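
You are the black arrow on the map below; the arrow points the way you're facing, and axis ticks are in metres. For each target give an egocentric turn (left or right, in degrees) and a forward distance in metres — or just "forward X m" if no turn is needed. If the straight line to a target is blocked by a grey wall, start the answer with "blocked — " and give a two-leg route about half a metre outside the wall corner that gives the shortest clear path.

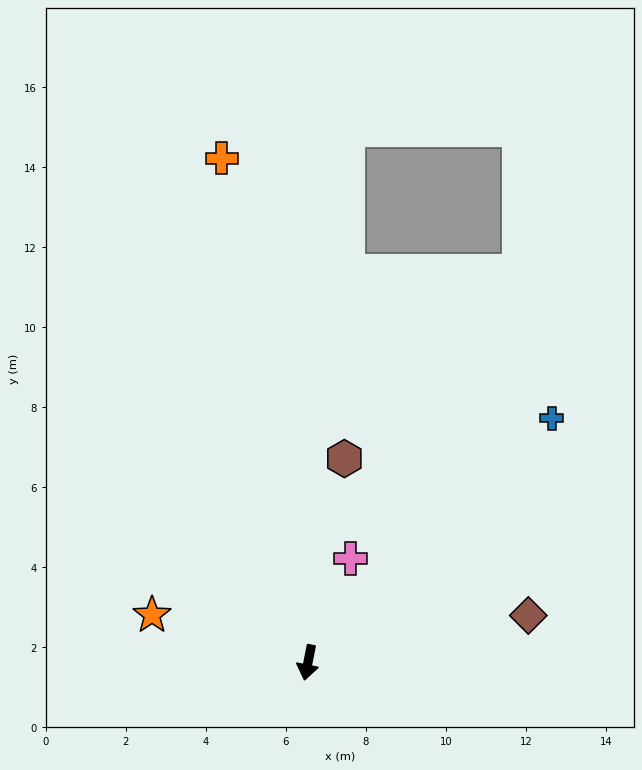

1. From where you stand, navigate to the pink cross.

turn left 169°, forward 2.8 m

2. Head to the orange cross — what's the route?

turn right 159°, forward 12.8 m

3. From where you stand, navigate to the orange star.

turn right 96°, forward 4.1 m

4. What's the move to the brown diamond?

turn left 113°, forward 5.6 m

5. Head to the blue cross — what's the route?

turn left 146°, forward 8.6 m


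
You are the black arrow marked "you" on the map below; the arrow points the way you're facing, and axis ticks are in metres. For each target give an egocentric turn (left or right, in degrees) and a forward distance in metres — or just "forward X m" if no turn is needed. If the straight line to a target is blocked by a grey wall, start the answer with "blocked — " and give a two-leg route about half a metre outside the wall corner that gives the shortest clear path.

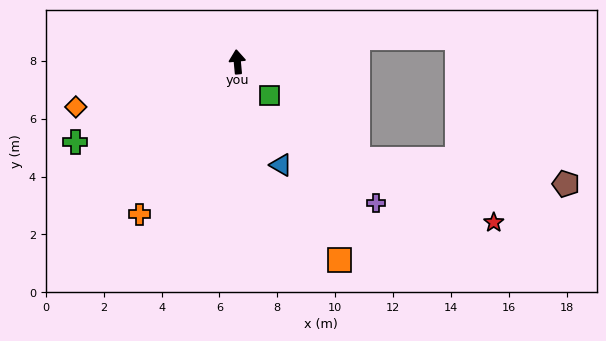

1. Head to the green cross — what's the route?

turn left 111°, forward 6.2 m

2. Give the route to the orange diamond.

turn left 100°, forward 5.8 m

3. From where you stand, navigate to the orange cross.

turn left 142°, forward 6.3 m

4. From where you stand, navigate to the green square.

turn right 141°, forward 1.6 m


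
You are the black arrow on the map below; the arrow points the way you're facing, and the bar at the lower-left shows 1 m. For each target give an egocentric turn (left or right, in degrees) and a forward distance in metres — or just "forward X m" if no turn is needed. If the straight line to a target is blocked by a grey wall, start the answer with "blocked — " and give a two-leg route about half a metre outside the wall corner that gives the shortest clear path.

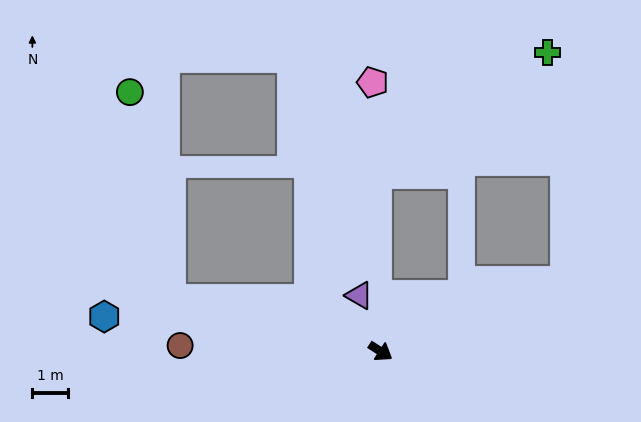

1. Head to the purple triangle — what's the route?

turn left 144°, forward 1.7 m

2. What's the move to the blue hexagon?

turn right 154°, forward 7.9 m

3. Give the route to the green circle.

blocked — turn right 161°, forward 6.1 m, then turn right 65°, forward 5.9 m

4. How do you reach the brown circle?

turn right 149°, forward 5.7 m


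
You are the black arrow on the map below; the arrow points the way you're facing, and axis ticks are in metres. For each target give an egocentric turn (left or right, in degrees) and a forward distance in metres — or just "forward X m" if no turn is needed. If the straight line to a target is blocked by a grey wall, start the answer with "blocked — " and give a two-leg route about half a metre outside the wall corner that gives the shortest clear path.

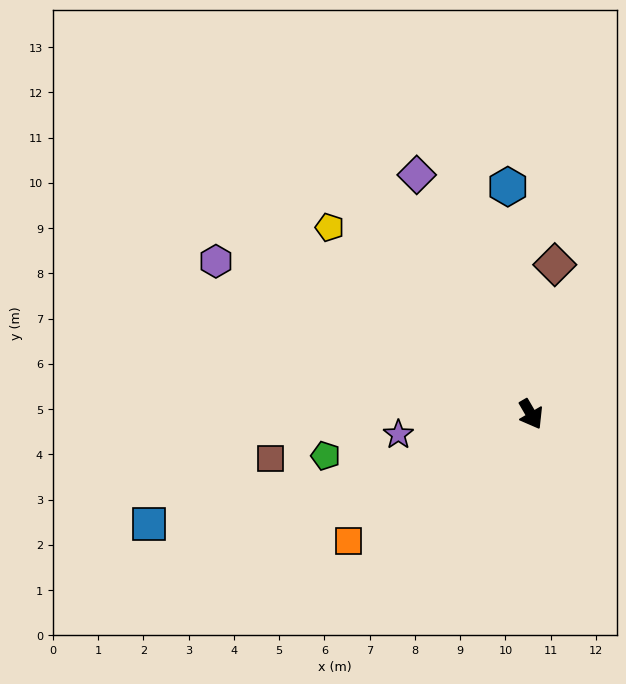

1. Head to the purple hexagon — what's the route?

turn right 146°, forward 7.7 m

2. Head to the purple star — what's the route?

turn right 112°, forward 3.0 m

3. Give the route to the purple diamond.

turn left 175°, forward 5.9 m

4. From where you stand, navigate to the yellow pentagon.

turn right 163°, forward 6.1 m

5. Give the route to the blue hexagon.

turn left 156°, forward 5.1 m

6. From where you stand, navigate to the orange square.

turn right 85°, forward 4.9 m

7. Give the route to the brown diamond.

turn left 141°, forward 3.3 m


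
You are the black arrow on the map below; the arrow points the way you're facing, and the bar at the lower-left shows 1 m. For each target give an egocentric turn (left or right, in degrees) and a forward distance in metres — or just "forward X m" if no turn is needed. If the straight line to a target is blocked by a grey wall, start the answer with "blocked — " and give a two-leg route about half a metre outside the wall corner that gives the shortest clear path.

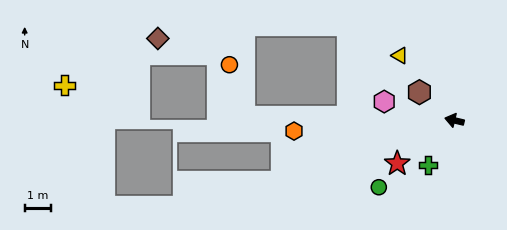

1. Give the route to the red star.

turn left 50°, forward 2.7 m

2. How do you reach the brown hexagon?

turn right 26°, forward 1.7 m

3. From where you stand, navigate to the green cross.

turn left 73°, forward 2.0 m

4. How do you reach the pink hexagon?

forward 2.8 m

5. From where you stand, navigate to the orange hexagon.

turn left 17°, forward 6.1 m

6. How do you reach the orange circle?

blocked — turn left 12°, forward 8.0 m, then turn right 73°, forward 2.1 m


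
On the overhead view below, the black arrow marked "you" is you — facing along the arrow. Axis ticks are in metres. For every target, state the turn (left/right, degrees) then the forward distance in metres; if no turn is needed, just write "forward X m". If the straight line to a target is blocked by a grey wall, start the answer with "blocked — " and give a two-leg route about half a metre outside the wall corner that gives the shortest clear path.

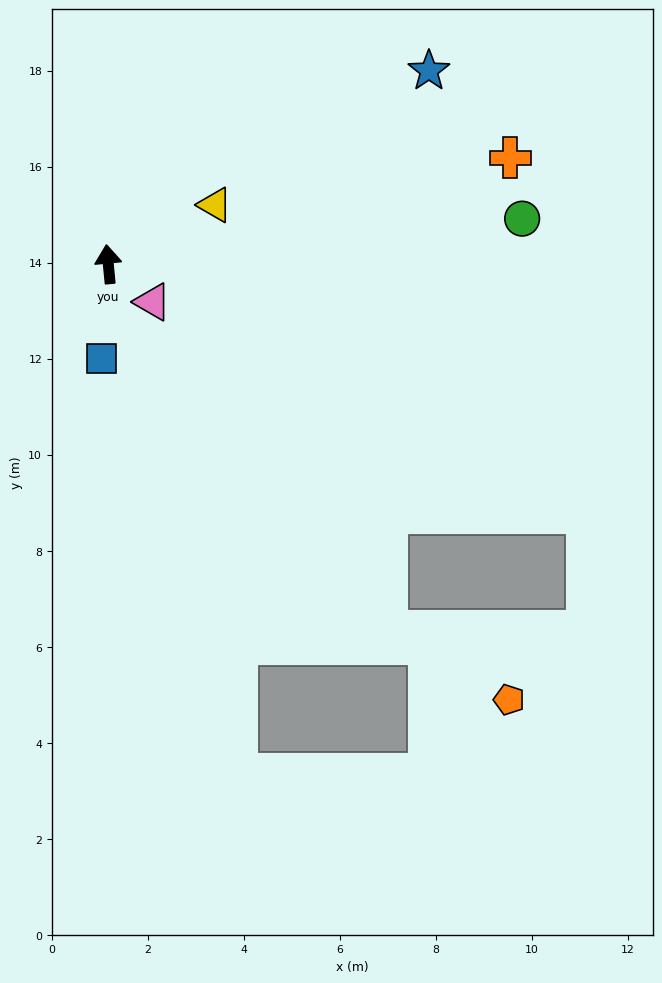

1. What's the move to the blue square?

turn left 170°, forward 2.0 m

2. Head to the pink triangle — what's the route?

turn right 136°, forward 1.2 m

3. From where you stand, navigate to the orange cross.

turn right 81°, forward 8.7 m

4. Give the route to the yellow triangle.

turn right 66°, forward 2.5 m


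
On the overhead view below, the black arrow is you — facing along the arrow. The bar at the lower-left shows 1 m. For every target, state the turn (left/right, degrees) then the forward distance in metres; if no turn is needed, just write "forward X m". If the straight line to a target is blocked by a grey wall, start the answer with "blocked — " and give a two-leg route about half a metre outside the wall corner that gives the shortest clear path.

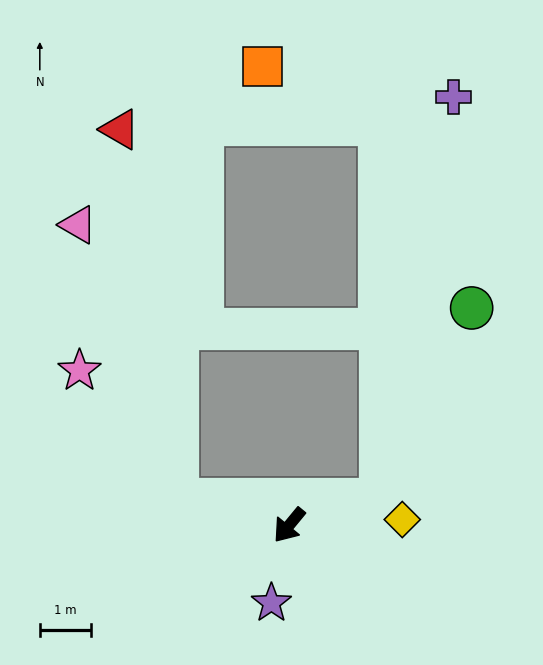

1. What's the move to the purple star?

turn left 27°, forward 1.6 m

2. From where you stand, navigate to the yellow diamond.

turn left 132°, forward 2.2 m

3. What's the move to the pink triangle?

blocked — turn right 64°, forward 2.3 m, then turn right 57°, forward 5.7 m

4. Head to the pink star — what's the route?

blocked — turn right 64°, forward 2.3 m, then turn right 39°, forward 3.2 m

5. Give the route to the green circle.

blocked — turn left 145°, forward 1.9 m, then turn left 49°, forward 4.2 m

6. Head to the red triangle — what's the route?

blocked — turn right 64°, forward 2.3 m, then turn right 68°, forward 7.4 m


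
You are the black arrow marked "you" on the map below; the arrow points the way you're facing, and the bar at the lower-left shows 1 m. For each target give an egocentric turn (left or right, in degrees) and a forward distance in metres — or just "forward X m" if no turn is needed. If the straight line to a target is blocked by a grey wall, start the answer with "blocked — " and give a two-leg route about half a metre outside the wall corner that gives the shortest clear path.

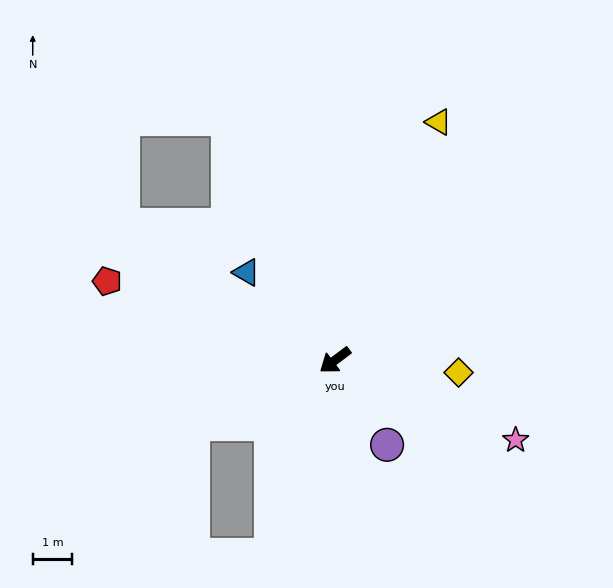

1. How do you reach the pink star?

turn left 119°, forward 5.0 m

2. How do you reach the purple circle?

turn left 85°, forward 2.5 m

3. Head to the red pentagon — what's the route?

turn right 56°, forward 6.1 m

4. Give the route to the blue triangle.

turn right 82°, forward 3.1 m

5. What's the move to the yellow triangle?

turn right 150°, forward 6.6 m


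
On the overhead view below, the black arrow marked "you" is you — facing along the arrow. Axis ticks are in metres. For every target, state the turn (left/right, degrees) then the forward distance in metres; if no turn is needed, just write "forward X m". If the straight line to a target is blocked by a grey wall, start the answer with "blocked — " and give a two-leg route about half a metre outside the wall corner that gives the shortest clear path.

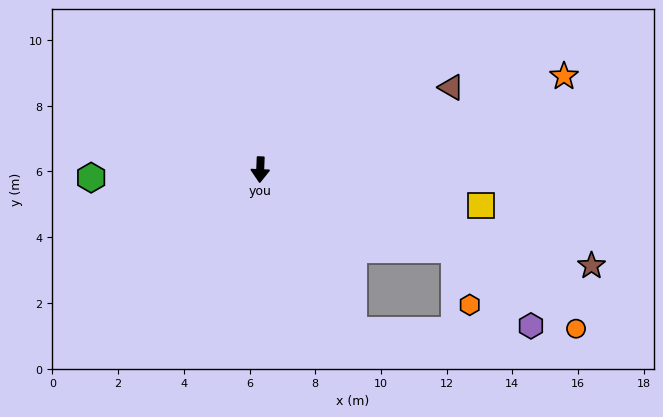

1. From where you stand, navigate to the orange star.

turn left 109°, forward 9.7 m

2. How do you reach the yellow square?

turn left 83°, forward 6.8 m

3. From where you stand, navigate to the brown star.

turn left 76°, forward 10.5 m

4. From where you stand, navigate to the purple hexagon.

blocked — turn left 70°, forward 6.4 m, then turn right 23°, forward 3.3 m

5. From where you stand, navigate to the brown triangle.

turn left 116°, forward 6.3 m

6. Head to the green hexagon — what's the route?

turn right 85°, forward 5.2 m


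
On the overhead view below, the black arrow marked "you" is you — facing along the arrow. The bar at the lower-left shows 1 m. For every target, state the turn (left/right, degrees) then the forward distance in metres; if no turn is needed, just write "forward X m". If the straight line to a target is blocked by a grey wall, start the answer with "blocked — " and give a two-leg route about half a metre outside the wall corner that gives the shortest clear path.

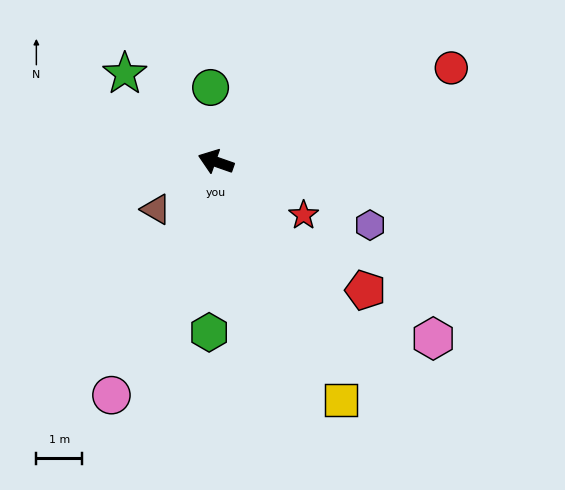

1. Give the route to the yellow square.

turn left 137°, forward 5.9 m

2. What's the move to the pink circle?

turn left 85°, forward 5.6 m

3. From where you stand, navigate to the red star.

turn left 168°, forward 2.2 m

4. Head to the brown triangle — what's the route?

turn left 58°, forward 1.7 m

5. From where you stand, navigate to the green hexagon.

turn left 107°, forward 3.7 m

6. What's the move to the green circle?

turn right 67°, forward 1.6 m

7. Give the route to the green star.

turn right 25°, forward 2.8 m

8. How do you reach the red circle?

turn right 139°, forward 5.5 m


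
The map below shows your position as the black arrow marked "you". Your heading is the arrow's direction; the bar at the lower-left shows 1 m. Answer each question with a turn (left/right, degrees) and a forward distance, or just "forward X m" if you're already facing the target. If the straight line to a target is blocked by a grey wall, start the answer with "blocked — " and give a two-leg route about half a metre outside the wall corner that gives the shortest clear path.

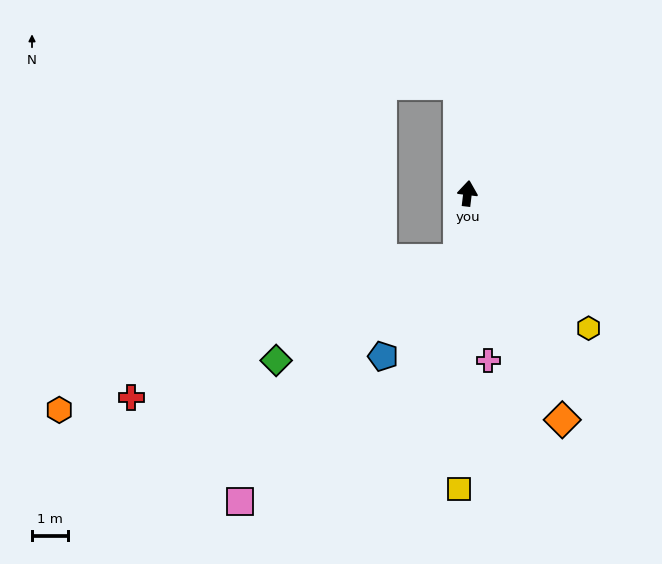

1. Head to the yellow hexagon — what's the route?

turn right 131°, forward 5.1 m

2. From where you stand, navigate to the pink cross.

turn right 166°, forward 4.7 m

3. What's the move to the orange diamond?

turn right 150°, forward 6.9 m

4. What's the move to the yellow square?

turn right 175°, forward 8.3 m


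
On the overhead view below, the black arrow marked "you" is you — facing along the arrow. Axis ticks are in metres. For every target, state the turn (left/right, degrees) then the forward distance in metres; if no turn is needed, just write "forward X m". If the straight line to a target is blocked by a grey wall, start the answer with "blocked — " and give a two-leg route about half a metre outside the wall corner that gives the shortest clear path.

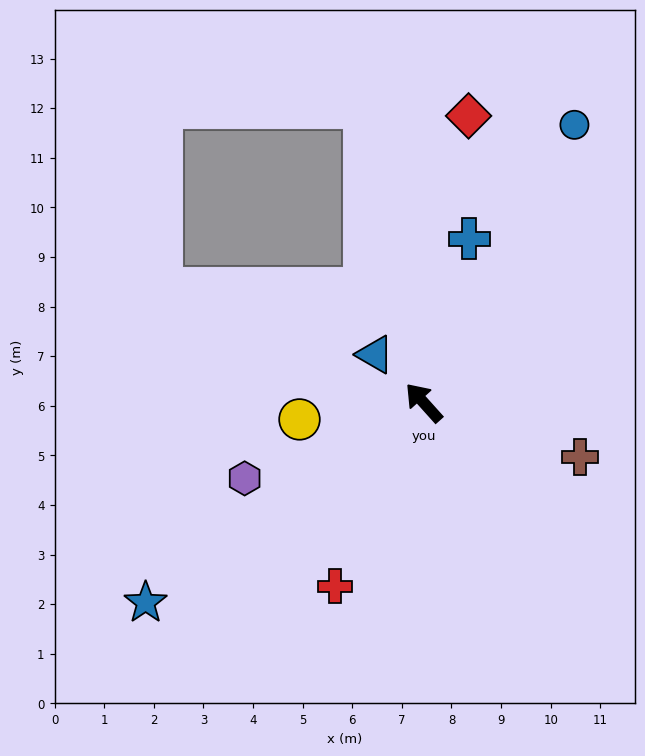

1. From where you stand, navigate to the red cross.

turn left 112°, forward 4.1 m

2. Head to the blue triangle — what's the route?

turn left 3°, forward 1.4 m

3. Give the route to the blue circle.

turn right 70°, forward 6.4 m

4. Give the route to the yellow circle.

turn left 56°, forward 2.5 m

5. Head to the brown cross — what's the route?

turn right 151°, forward 3.3 m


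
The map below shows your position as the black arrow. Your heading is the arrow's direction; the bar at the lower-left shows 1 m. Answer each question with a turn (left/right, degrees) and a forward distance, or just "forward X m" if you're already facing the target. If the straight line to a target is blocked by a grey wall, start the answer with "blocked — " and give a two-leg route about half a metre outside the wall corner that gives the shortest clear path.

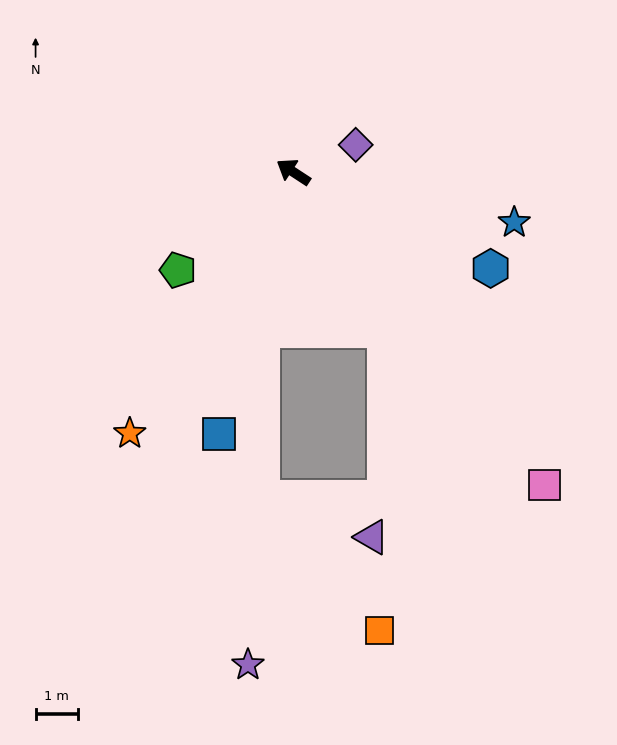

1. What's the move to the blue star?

turn right 160°, forward 5.4 m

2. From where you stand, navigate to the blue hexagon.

turn right 173°, forward 5.2 m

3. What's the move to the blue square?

turn left 107°, forward 6.5 m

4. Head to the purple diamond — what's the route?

turn right 123°, forward 1.6 m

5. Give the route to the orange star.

turn left 91°, forward 7.3 m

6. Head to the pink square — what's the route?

turn left 162°, forward 9.5 m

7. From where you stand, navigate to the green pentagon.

turn left 74°, forward 3.6 m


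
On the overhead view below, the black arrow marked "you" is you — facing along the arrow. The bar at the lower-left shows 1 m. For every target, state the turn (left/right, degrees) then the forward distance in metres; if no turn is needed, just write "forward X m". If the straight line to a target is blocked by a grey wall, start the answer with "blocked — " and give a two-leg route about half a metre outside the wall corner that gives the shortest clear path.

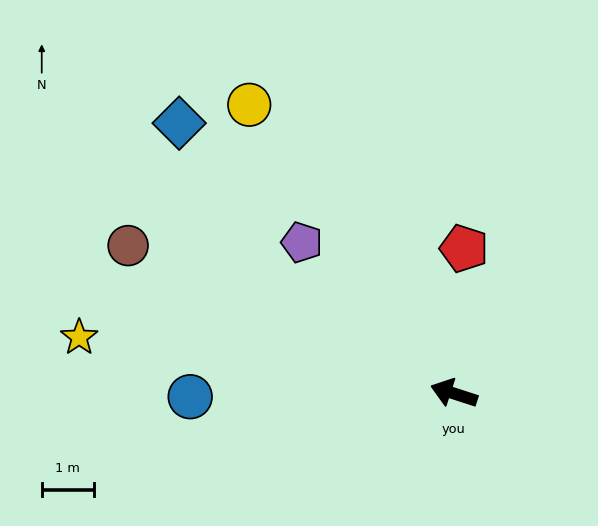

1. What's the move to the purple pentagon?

turn right 27°, forward 4.1 m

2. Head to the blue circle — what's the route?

turn left 19°, forward 5.0 m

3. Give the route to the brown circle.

turn right 6°, forward 6.8 m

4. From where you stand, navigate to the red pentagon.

turn right 76°, forward 2.8 m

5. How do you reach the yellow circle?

turn right 37°, forward 6.8 m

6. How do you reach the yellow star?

turn left 9°, forward 7.2 m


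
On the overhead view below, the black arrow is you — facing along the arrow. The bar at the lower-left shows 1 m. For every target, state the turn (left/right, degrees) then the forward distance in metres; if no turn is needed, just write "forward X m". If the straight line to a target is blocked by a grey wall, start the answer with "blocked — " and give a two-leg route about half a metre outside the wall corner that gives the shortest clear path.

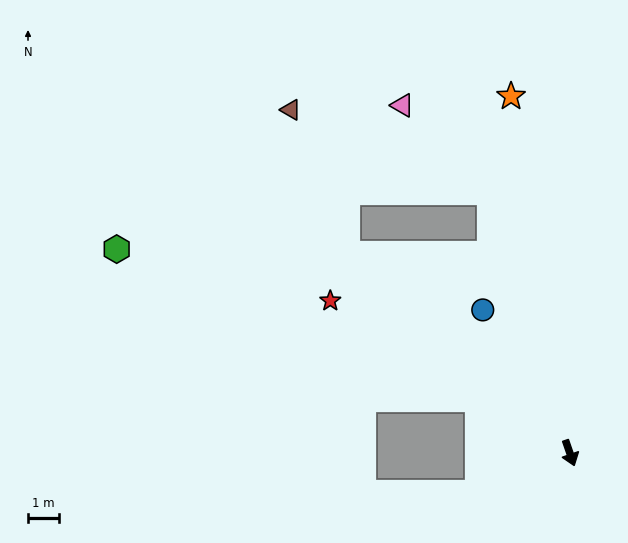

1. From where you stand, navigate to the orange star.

turn left 170°, forward 11.6 m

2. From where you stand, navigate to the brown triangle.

blocked — turn right 151°, forward 9.6 m, then turn right 27°, forward 5.0 m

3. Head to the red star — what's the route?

turn right 142°, forward 9.1 m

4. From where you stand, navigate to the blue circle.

turn right 168°, forward 5.4 m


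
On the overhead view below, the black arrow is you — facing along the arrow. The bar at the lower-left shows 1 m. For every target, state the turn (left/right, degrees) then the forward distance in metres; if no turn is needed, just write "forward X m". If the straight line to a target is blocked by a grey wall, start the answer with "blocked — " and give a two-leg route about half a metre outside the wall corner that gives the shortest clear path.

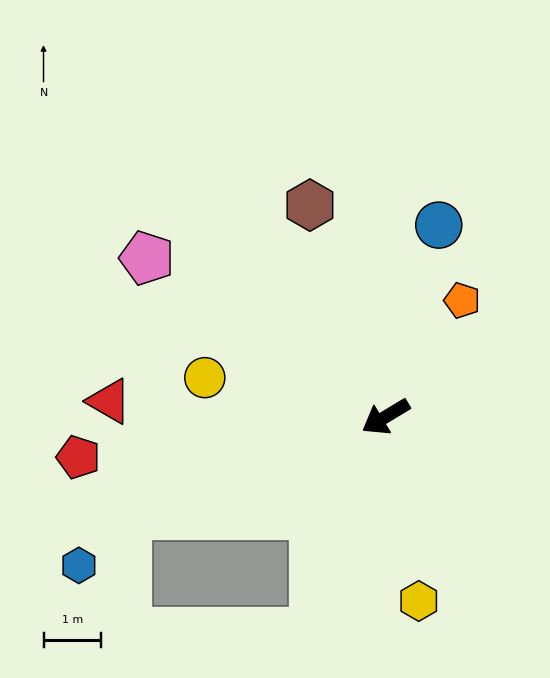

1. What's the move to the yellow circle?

turn right 43°, forward 3.2 m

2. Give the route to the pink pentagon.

turn right 65°, forward 5.0 m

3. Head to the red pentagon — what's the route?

turn right 24°, forward 5.4 m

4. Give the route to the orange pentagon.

turn right 154°, forward 2.4 m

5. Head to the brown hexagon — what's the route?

turn right 101°, forward 3.9 m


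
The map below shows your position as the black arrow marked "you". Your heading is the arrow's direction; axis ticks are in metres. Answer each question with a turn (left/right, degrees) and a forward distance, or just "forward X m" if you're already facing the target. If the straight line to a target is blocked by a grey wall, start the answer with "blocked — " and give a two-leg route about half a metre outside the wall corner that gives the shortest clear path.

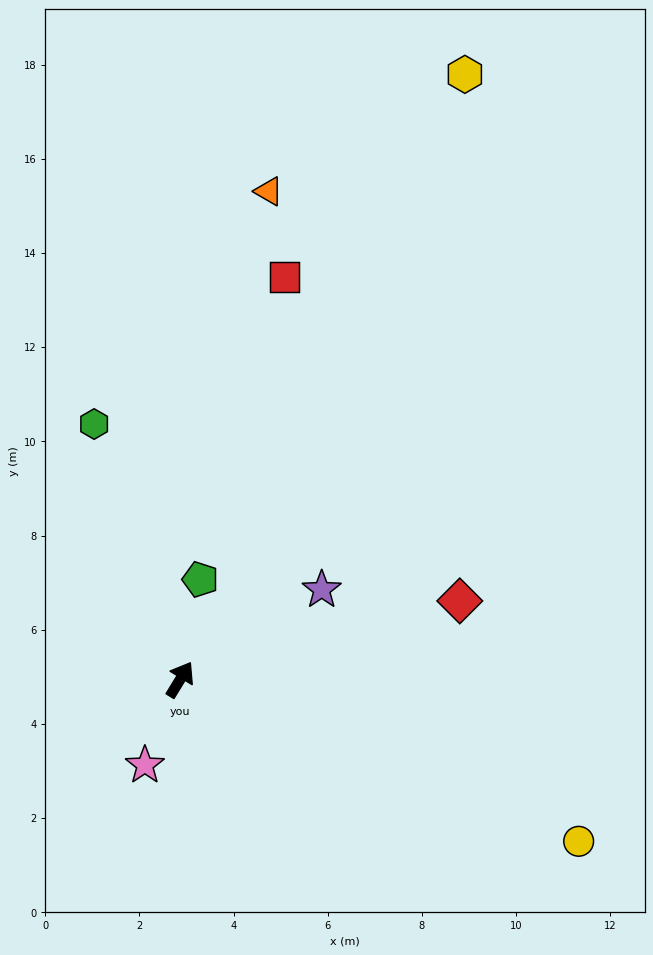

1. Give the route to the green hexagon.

turn left 50°, forward 5.7 m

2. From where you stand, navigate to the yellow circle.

turn right 81°, forward 9.1 m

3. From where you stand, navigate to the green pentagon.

turn left 20°, forward 2.2 m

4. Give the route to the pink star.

turn right 171°, forward 2.0 m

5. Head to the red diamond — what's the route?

turn right 43°, forward 6.2 m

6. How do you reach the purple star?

turn right 26°, forward 3.6 m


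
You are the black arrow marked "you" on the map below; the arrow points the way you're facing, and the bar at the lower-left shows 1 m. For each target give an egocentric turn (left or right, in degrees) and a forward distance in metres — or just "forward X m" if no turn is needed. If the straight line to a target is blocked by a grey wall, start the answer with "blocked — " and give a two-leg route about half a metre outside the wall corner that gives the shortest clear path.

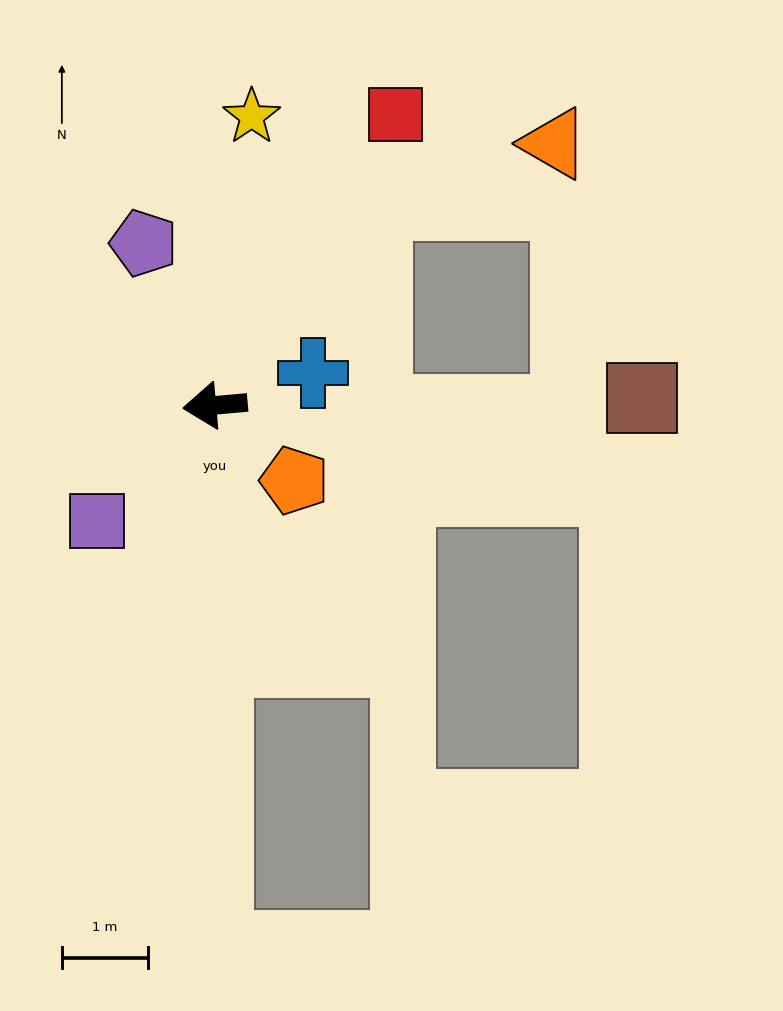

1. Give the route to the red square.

turn right 127°, forward 4.0 m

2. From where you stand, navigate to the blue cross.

turn right 167°, forward 1.2 m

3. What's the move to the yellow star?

turn right 102°, forward 3.4 m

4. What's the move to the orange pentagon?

turn left 131°, forward 1.3 m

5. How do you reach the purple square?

turn left 39°, forward 1.9 m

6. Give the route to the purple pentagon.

turn right 71°, forward 2.1 m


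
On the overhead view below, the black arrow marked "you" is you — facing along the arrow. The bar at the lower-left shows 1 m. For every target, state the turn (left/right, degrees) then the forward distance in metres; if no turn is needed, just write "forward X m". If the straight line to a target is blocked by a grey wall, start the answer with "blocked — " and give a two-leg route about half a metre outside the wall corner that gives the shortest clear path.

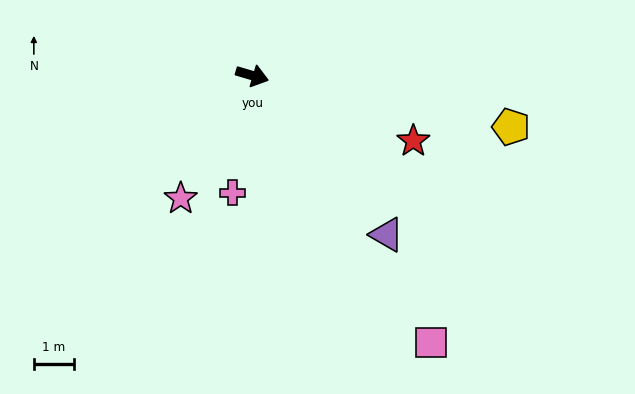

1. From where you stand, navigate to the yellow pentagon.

turn left 5°, forward 6.5 m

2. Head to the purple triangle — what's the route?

turn right 33°, forward 5.2 m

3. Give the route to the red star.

turn right 6°, forward 4.3 m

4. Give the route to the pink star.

turn right 104°, forward 3.5 m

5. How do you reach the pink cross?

turn right 83°, forward 2.9 m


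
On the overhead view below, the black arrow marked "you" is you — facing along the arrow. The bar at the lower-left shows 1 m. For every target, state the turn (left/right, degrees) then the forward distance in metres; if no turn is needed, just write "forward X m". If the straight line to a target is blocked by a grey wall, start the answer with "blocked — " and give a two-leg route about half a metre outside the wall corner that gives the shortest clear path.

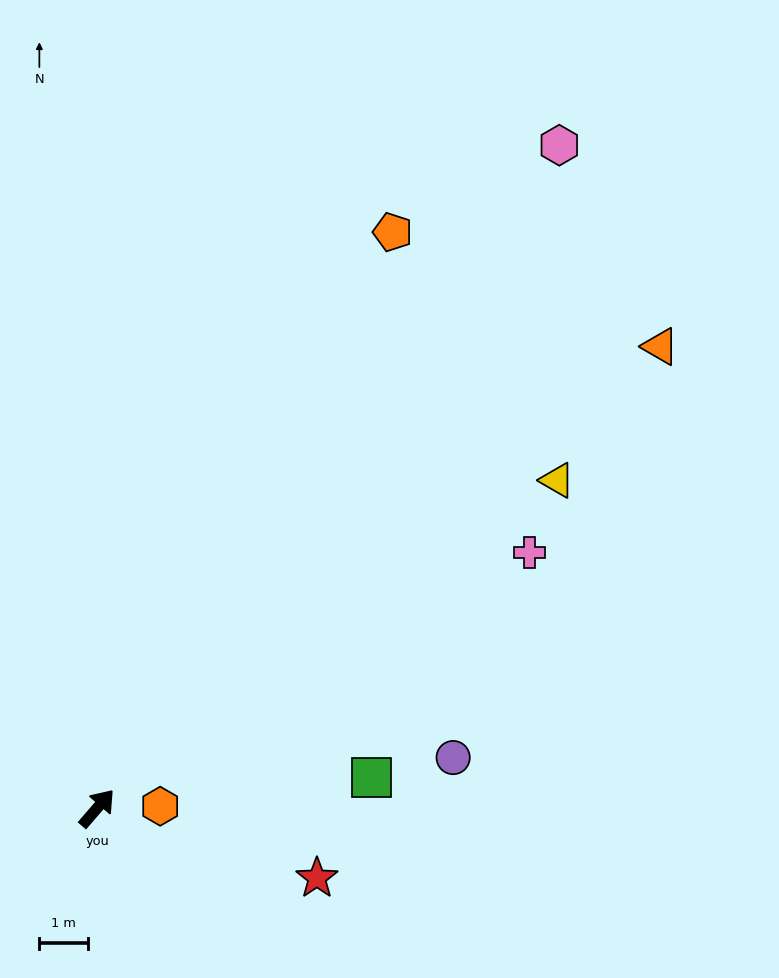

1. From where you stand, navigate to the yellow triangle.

turn right 14°, forward 11.7 m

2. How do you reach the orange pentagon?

turn left 14°, forward 13.4 m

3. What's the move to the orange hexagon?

turn right 47°, forward 1.3 m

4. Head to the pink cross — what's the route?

turn right 19°, forward 10.4 m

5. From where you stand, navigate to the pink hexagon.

turn left 6°, forward 16.7 m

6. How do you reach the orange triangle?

turn right 10°, forward 15.0 m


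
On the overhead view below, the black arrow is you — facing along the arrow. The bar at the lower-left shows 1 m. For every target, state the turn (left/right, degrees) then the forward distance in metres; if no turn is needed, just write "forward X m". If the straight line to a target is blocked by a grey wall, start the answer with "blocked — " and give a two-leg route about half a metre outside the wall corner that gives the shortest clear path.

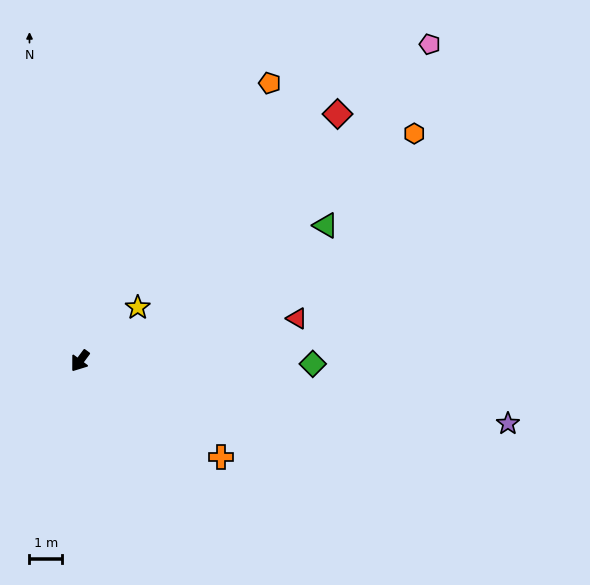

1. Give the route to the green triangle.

turn left 155°, forward 8.7 m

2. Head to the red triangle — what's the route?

turn left 138°, forward 6.8 m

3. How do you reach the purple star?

turn left 118°, forward 13.4 m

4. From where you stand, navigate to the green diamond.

turn left 126°, forward 7.2 m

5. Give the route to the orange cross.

turn left 92°, forward 5.3 m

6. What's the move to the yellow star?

turn left 169°, forward 2.4 m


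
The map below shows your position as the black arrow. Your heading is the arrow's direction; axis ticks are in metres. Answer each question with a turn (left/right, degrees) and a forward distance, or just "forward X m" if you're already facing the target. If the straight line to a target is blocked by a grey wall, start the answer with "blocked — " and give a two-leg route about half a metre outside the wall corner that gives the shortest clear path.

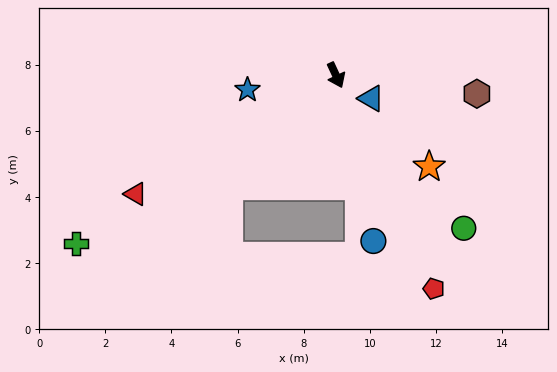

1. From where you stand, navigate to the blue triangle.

turn left 32°, forward 1.3 m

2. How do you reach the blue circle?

turn right 12°, forward 5.1 m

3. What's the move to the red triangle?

turn right 84°, forward 7.0 m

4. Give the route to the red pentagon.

forward 7.1 m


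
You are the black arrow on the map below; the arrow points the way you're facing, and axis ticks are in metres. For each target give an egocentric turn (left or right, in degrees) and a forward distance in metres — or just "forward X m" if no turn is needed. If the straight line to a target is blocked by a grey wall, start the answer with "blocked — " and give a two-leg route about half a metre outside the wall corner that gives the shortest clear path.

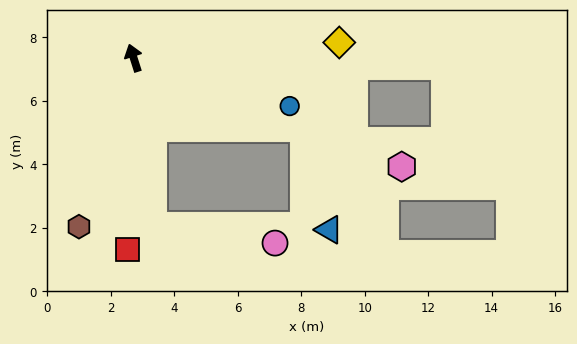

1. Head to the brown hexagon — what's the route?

turn left 144°, forward 5.6 m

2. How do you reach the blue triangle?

blocked — turn right 130°, forward 5.8 m, then turn right 54°, forward 3.3 m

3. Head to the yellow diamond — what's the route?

turn right 103°, forward 6.5 m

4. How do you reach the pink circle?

blocked — turn left 169°, forward 5.3 m, then turn left 75°, forward 3.8 m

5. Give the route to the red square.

turn left 161°, forward 6.0 m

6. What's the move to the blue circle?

turn right 125°, forward 5.1 m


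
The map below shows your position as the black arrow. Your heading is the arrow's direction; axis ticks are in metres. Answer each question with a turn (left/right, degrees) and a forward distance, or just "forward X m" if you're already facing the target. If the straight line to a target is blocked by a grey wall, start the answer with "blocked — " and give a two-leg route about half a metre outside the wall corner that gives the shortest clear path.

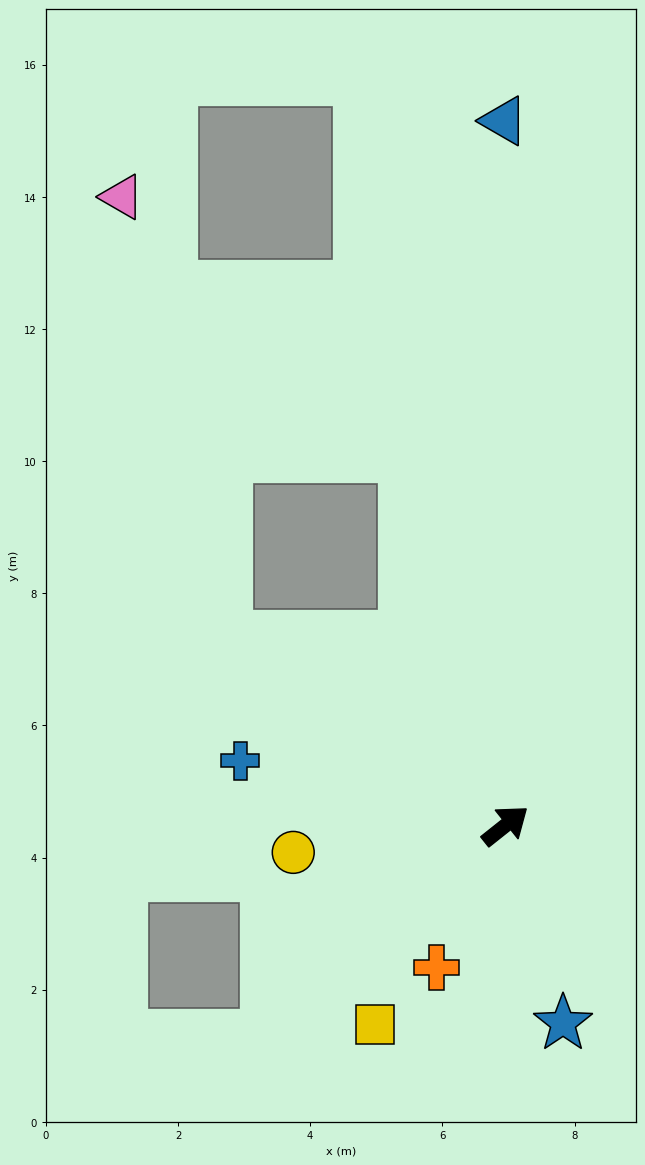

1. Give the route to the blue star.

turn right 112°, forward 3.1 m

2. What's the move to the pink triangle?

blocked — turn left 108°, forward 5.1 m, then turn right 44°, forward 6.9 m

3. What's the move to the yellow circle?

turn left 149°, forward 3.2 m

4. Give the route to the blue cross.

turn left 128°, forward 4.1 m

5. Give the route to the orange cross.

turn right 154°, forward 2.4 m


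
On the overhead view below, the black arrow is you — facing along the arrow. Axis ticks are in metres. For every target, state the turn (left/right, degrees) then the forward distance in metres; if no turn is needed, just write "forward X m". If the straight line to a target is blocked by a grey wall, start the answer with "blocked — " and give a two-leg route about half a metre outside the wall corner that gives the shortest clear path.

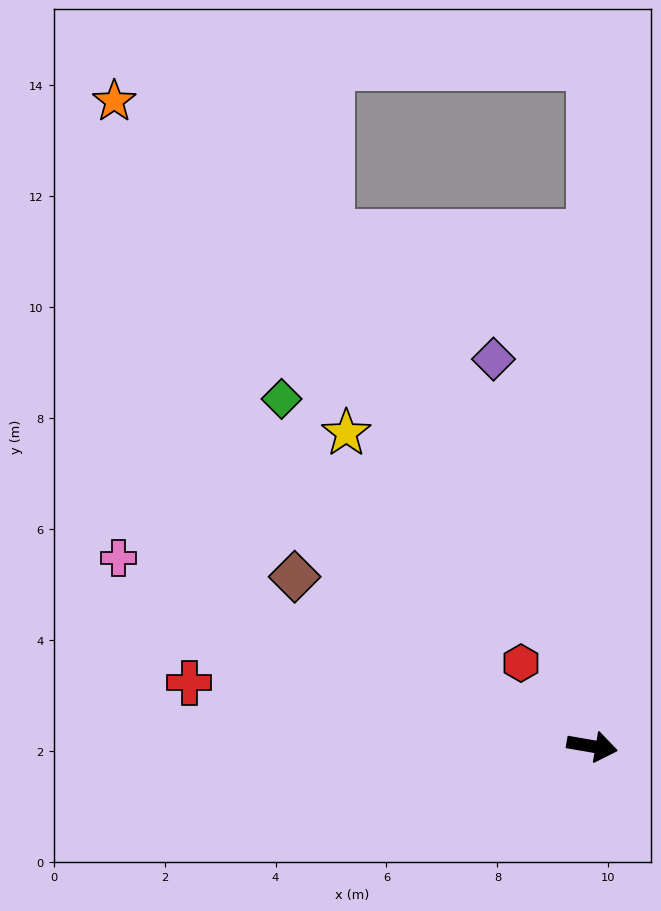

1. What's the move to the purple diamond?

turn left 114°, forward 7.2 m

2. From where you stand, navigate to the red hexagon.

turn left 140°, forward 2.0 m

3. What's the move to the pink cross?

turn left 168°, forward 9.2 m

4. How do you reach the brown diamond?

turn left 160°, forward 6.2 m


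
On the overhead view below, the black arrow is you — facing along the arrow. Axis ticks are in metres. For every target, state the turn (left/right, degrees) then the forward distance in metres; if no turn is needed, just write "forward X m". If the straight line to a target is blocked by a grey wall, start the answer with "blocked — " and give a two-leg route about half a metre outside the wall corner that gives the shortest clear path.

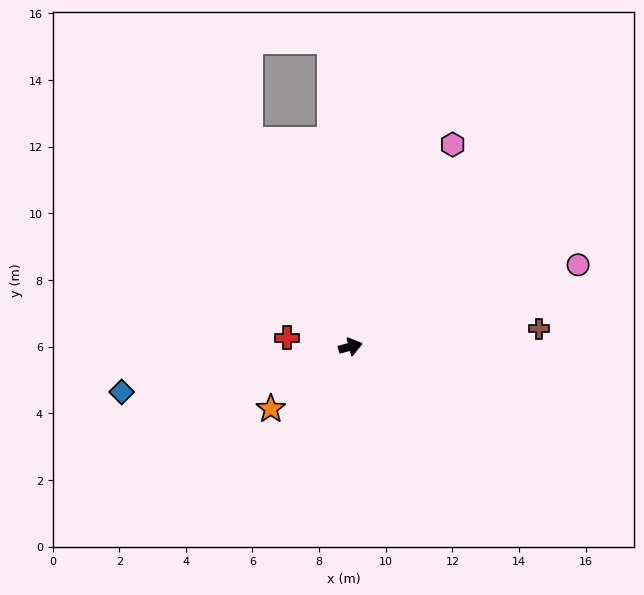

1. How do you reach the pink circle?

turn left 5°, forward 7.3 m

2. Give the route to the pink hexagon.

turn left 48°, forward 6.8 m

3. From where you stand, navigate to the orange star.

turn right 157°, forward 3.0 m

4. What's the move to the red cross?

turn left 157°, forward 1.9 m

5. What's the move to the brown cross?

turn right 10°, forward 5.7 m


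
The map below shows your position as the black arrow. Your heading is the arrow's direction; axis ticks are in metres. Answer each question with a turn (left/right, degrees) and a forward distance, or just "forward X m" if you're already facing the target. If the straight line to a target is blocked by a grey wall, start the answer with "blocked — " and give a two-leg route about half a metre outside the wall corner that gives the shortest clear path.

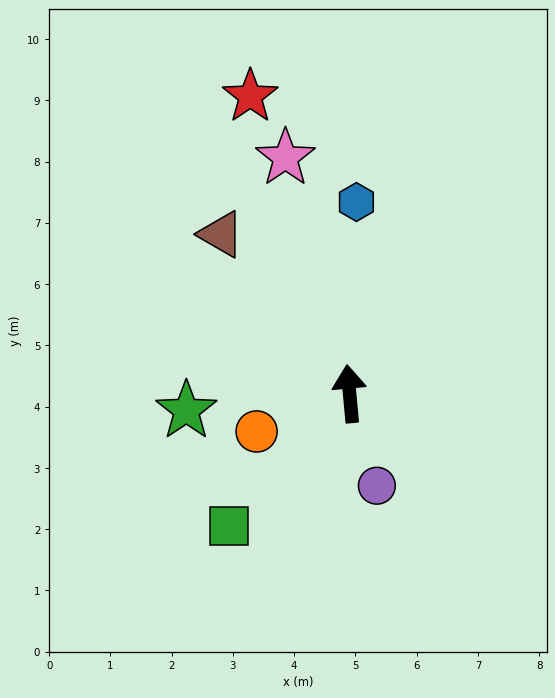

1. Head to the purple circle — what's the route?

turn right 169°, forward 1.6 m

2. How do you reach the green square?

turn left 132°, forward 2.9 m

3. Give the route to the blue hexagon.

turn right 7°, forward 3.1 m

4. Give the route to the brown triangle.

turn left 34°, forward 3.3 m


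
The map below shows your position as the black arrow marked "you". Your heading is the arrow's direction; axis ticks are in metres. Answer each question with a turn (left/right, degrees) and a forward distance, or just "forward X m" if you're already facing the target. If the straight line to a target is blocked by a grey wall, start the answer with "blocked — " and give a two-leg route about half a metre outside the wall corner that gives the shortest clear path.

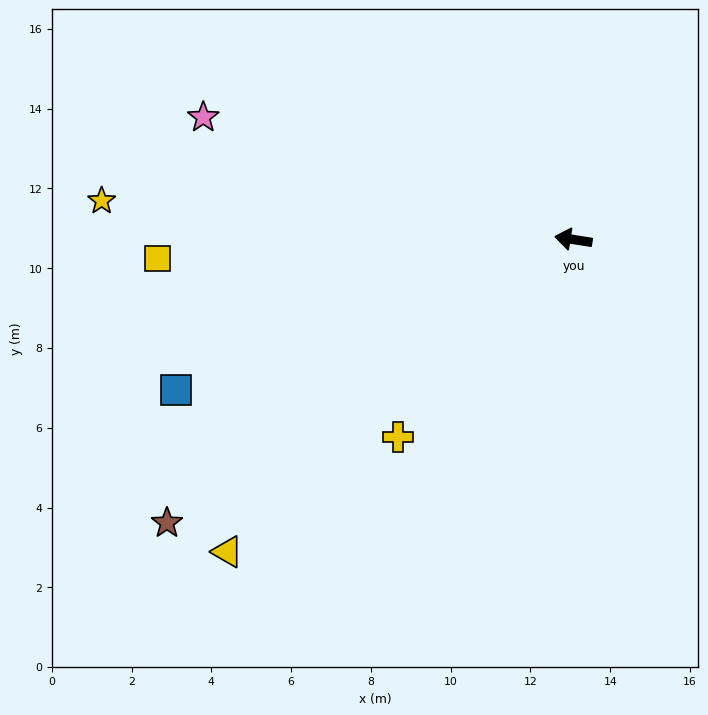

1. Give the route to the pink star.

turn right 9°, forward 9.8 m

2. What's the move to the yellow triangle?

turn left 51°, forward 11.7 m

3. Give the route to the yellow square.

turn left 12°, forward 10.4 m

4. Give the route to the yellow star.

turn left 4°, forward 11.9 m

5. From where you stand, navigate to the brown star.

turn left 44°, forward 12.4 m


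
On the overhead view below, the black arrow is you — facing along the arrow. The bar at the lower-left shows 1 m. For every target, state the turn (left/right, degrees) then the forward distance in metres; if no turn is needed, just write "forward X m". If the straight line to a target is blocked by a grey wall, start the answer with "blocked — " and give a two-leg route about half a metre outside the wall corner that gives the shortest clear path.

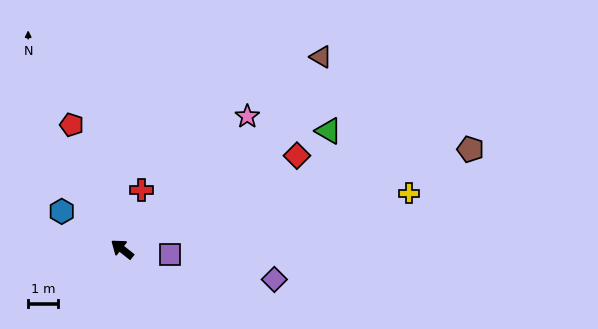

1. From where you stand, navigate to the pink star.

turn right 95°, forward 6.1 m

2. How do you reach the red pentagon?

turn right 30°, forward 4.5 m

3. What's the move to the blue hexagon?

turn left 6°, forward 2.4 m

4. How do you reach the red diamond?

turn right 114°, forward 6.6 m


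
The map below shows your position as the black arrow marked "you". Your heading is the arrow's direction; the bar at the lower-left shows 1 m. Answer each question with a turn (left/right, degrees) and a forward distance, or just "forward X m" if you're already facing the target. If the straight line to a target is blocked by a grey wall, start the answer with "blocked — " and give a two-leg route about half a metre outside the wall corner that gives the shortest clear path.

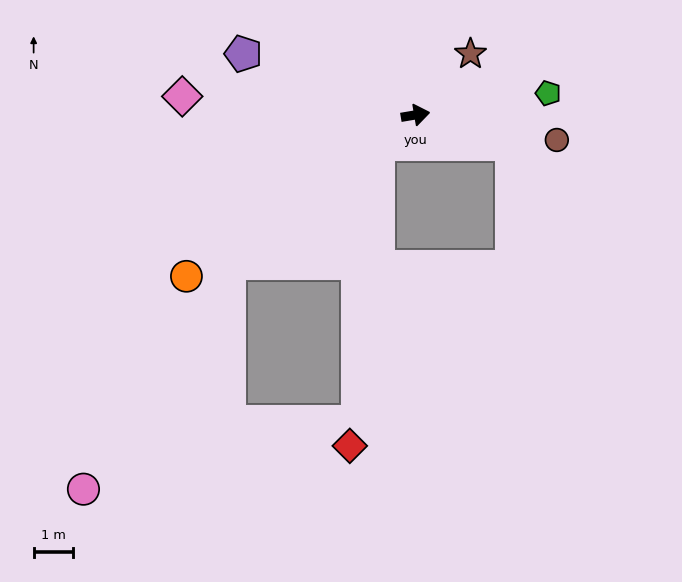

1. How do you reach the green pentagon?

forward 3.5 m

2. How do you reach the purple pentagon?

turn left 151°, forward 4.7 m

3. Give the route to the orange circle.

turn right 154°, forward 7.2 m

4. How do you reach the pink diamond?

turn left 166°, forward 6.0 m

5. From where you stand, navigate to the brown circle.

turn right 20°, forward 3.7 m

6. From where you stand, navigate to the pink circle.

blocked — turn right 151°, forward 6.1 m, then turn left 18°, forward 6.9 m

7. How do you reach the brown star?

turn left 38°, forward 2.1 m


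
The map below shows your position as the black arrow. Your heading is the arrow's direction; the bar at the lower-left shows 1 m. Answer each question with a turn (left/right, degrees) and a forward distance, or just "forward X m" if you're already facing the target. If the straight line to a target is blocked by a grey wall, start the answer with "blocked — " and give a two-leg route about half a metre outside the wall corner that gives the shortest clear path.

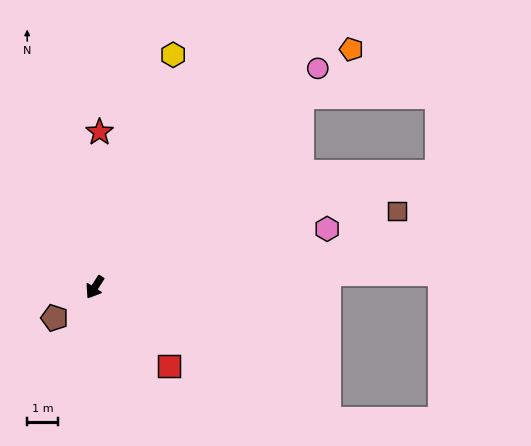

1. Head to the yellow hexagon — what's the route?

turn right 166°, forward 8.1 m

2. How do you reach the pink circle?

turn left 167°, forward 10.3 m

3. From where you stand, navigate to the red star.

turn right 149°, forward 5.1 m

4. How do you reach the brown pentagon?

turn right 20°, forward 1.7 m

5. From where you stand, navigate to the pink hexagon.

turn left 137°, forward 7.9 m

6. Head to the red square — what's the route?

turn left 76°, forward 3.6 m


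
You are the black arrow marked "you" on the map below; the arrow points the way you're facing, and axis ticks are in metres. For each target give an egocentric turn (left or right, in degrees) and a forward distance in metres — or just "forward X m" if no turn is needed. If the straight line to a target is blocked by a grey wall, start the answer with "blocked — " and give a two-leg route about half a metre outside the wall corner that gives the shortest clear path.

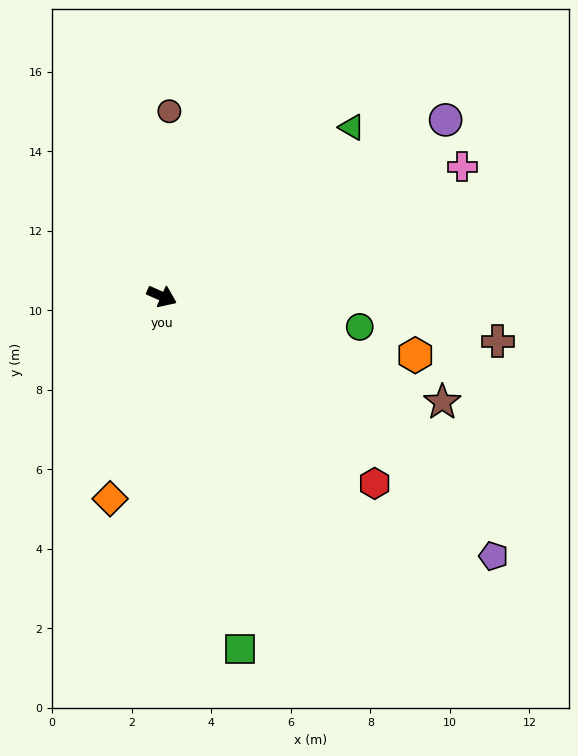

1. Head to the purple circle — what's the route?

turn left 56°, forward 8.4 m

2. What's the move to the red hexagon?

turn right 17°, forward 7.1 m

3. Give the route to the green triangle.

turn left 66°, forward 6.4 m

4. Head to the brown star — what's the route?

turn left 3°, forward 7.5 m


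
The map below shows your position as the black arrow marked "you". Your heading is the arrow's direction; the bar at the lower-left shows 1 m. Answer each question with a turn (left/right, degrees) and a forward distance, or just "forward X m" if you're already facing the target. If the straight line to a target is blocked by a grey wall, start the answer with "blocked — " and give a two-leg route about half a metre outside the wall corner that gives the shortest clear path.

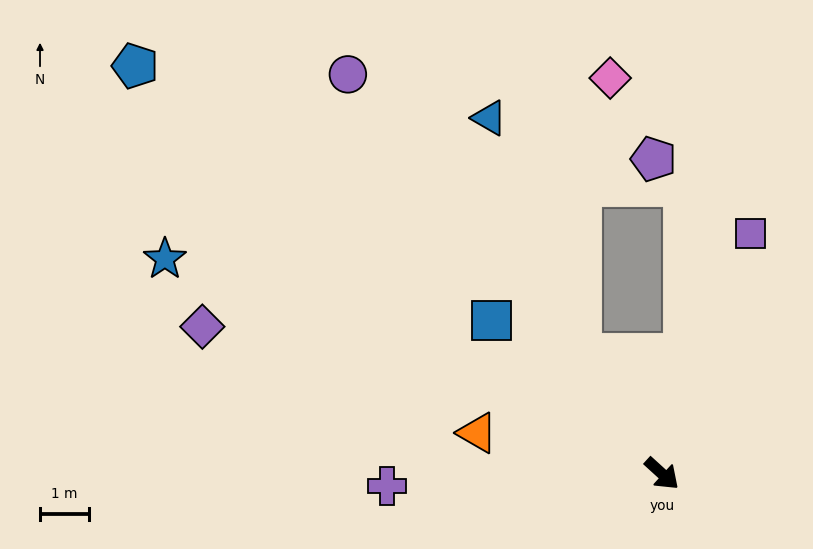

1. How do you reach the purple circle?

turn left 170°, forward 10.5 m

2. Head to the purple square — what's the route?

turn left 112°, forward 5.3 m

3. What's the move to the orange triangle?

turn right 150°, forward 3.9 m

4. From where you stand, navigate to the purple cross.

turn right 135°, forward 5.7 m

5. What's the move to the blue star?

turn right 161°, forward 11.2 m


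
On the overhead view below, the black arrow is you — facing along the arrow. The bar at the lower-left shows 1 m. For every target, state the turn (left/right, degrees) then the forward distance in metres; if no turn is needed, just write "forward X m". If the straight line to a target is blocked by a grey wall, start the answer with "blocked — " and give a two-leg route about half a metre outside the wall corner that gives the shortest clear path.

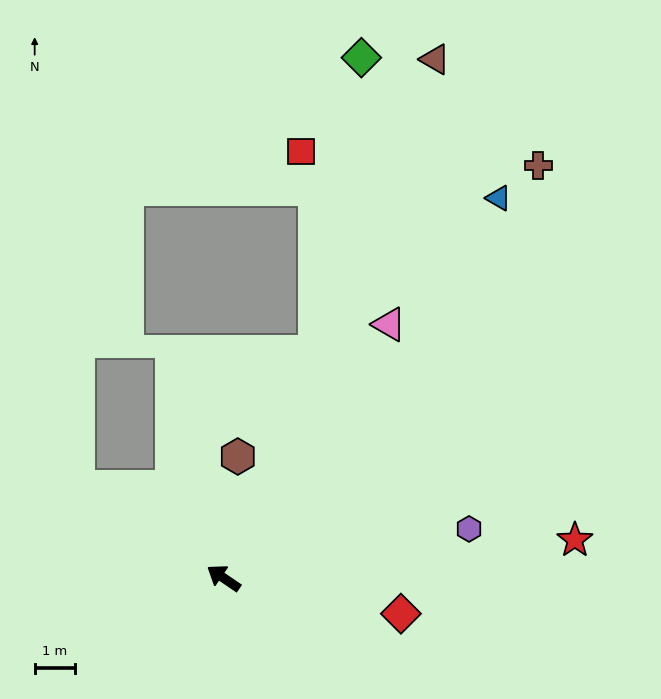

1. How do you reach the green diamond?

blocked — turn right 78°, forward 6.0 m, then turn left 13°, forward 7.4 m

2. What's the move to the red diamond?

turn right 157°, forward 4.5 m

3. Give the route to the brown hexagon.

turn right 62°, forward 3.0 m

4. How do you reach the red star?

turn right 140°, forward 8.7 m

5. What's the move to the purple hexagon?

turn right 135°, forward 6.2 m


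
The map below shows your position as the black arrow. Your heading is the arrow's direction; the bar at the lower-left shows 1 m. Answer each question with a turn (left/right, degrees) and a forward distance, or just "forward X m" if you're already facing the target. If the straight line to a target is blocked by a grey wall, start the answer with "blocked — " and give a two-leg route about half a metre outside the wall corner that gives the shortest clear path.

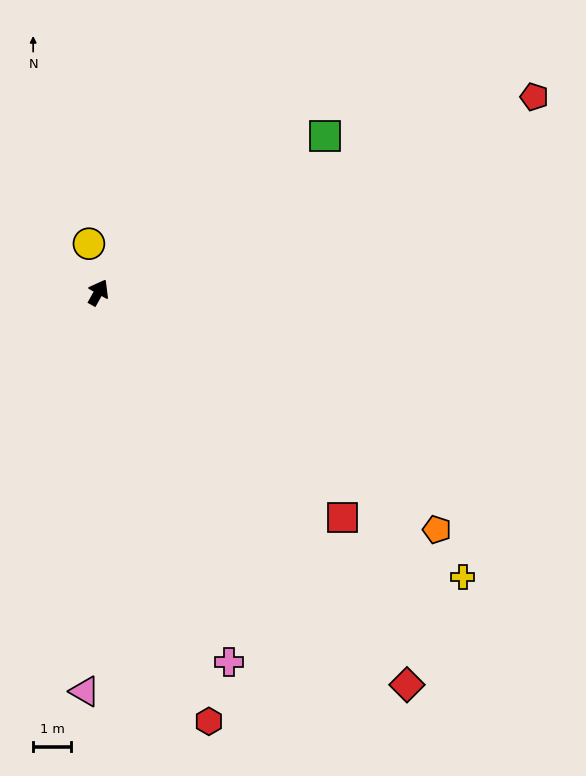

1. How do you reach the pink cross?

turn right 131°, forward 10.3 m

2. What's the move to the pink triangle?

turn right 153°, forward 10.5 m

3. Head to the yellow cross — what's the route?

turn right 99°, forward 12.1 m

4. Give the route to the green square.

turn right 26°, forward 7.2 m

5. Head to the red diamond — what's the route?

turn right 113°, forward 13.1 m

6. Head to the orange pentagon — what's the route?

turn right 96°, forward 10.8 m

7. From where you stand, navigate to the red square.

turn right 103°, forward 8.7 m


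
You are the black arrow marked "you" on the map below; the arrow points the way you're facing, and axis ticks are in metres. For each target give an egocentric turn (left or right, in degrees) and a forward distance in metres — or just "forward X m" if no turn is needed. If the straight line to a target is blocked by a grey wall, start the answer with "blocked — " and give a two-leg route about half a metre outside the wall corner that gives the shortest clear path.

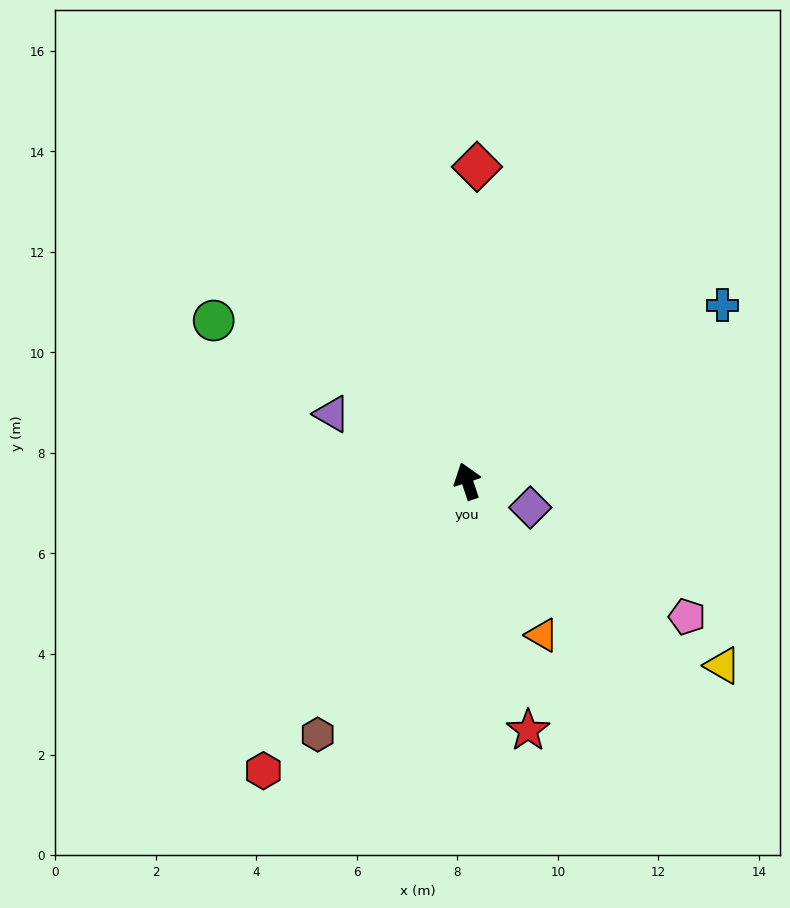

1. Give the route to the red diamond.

turn right 20°, forward 6.3 m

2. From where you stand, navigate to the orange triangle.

turn right 172°, forward 3.4 m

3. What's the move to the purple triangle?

turn left 45°, forward 3.0 m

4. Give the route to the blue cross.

turn right 74°, forward 6.2 m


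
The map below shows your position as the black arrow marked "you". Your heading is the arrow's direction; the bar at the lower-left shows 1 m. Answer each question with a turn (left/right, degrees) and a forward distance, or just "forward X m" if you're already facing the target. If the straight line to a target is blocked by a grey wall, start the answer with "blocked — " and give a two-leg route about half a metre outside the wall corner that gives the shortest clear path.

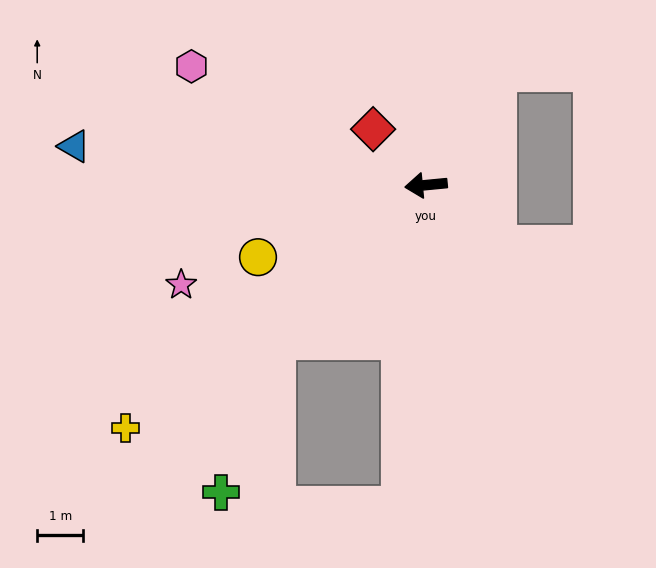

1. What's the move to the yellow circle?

turn left 18°, forward 4.0 m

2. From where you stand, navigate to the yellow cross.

turn left 33°, forward 8.4 m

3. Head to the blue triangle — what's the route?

turn right 12°, forward 7.7 m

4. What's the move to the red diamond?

turn right 52°, forward 1.7 m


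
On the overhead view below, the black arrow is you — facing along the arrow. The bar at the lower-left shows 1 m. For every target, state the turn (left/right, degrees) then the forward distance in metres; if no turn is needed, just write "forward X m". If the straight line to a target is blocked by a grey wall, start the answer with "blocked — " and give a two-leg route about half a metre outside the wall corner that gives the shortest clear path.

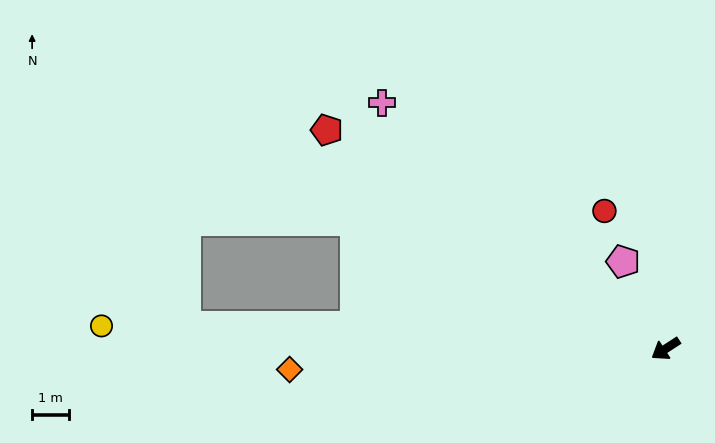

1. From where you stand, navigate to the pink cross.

turn right 74°, forward 10.3 m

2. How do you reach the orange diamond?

turn right 30°, forward 10.3 m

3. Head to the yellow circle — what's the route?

turn right 35°, forward 15.5 m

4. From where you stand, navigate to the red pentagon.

turn right 66°, forward 11.1 m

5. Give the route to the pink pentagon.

turn right 97°, forward 2.7 m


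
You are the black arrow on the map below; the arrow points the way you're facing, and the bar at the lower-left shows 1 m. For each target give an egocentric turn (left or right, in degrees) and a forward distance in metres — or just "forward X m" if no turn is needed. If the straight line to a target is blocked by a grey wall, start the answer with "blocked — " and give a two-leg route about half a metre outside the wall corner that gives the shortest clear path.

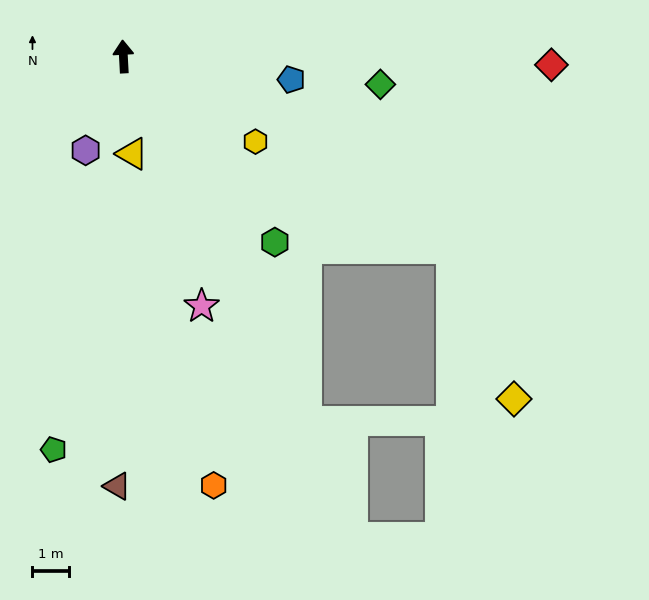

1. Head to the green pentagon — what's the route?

turn left 167°, forward 10.9 m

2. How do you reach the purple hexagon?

turn left 155°, forward 2.8 m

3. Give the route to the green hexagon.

turn right 144°, forward 6.6 m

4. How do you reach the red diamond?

turn right 94°, forward 11.7 m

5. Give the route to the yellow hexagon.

turn right 126°, forward 4.3 m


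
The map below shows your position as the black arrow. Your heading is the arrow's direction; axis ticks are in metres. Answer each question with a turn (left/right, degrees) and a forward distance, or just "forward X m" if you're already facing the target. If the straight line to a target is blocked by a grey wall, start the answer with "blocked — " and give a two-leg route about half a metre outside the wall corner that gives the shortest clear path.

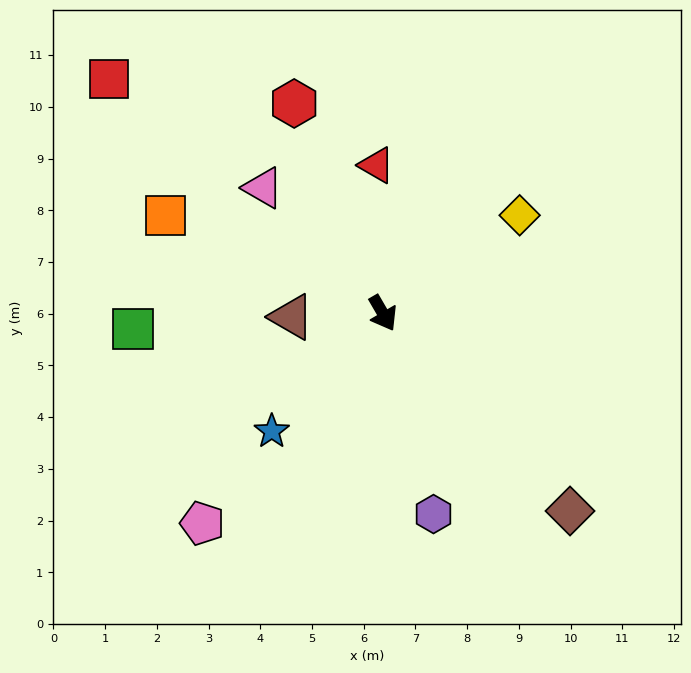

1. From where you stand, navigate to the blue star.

turn right 73°, forward 3.1 m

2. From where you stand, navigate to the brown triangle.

turn right 118°, forward 1.8 m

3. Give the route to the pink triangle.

turn right 166°, forward 3.4 m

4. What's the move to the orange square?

turn right 144°, forward 4.6 m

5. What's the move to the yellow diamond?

turn left 95°, forward 3.3 m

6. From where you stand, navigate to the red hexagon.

turn left 173°, forward 4.4 m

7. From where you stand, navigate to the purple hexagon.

turn right 16°, forward 4.0 m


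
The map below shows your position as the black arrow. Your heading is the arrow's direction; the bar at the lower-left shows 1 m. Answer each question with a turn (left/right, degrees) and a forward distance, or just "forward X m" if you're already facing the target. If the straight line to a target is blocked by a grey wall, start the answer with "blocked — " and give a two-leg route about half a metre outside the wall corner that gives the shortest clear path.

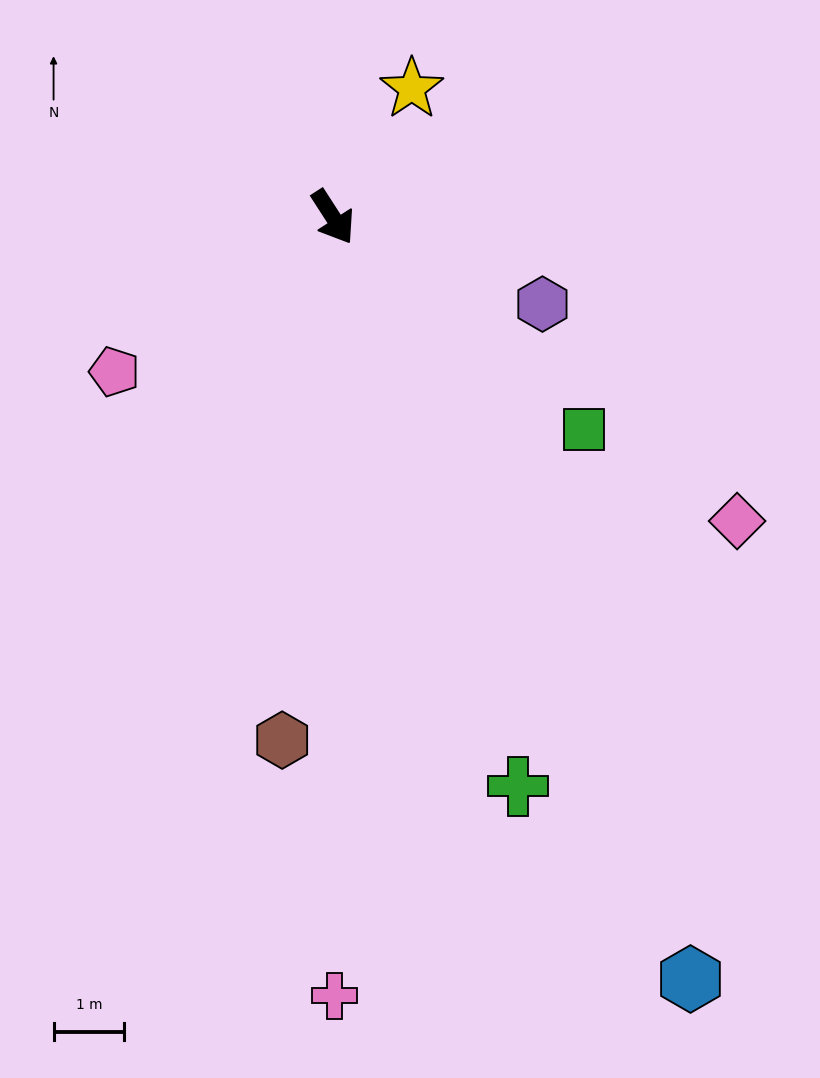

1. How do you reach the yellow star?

turn left 116°, forward 2.1 m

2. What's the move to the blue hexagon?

turn right 8°, forward 11.9 m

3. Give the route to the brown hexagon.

turn right 38°, forward 7.4 m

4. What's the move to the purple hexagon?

turn left 35°, forward 3.2 m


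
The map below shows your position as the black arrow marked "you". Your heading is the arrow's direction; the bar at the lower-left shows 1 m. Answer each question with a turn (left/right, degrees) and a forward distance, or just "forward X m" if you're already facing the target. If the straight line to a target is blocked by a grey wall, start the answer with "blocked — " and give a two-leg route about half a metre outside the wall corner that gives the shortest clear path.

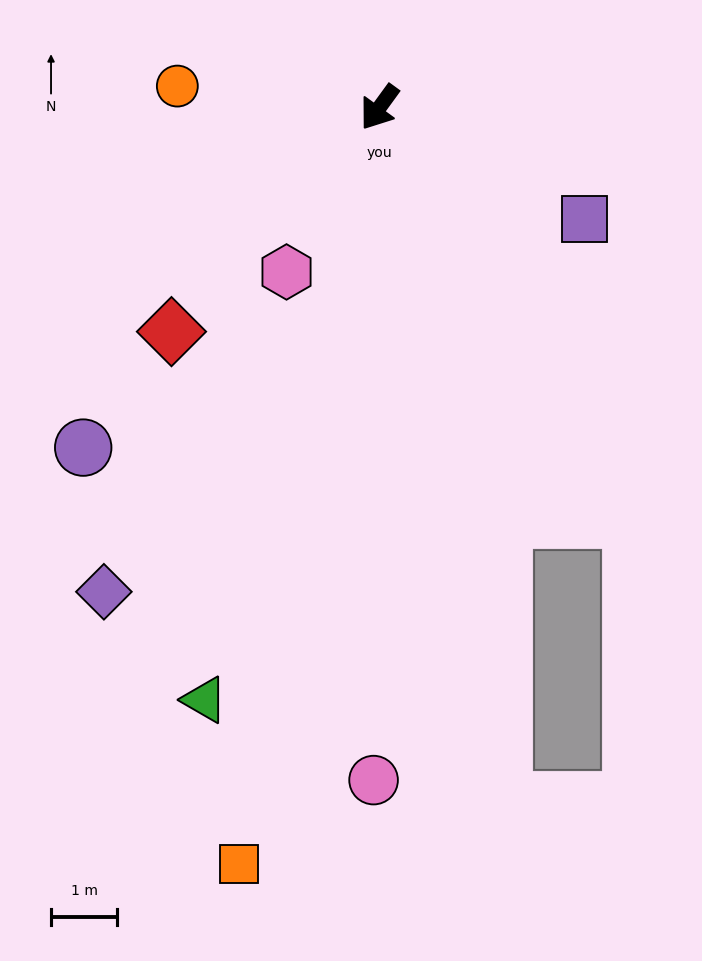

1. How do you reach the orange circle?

turn right 60°, forward 3.1 m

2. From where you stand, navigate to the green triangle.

turn left 20°, forward 9.3 m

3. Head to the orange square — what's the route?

turn left 26°, forward 11.6 m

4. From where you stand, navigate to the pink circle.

turn left 36°, forward 10.1 m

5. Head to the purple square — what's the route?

turn left 97°, forward 3.5 m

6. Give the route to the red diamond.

turn right 7°, forward 4.6 m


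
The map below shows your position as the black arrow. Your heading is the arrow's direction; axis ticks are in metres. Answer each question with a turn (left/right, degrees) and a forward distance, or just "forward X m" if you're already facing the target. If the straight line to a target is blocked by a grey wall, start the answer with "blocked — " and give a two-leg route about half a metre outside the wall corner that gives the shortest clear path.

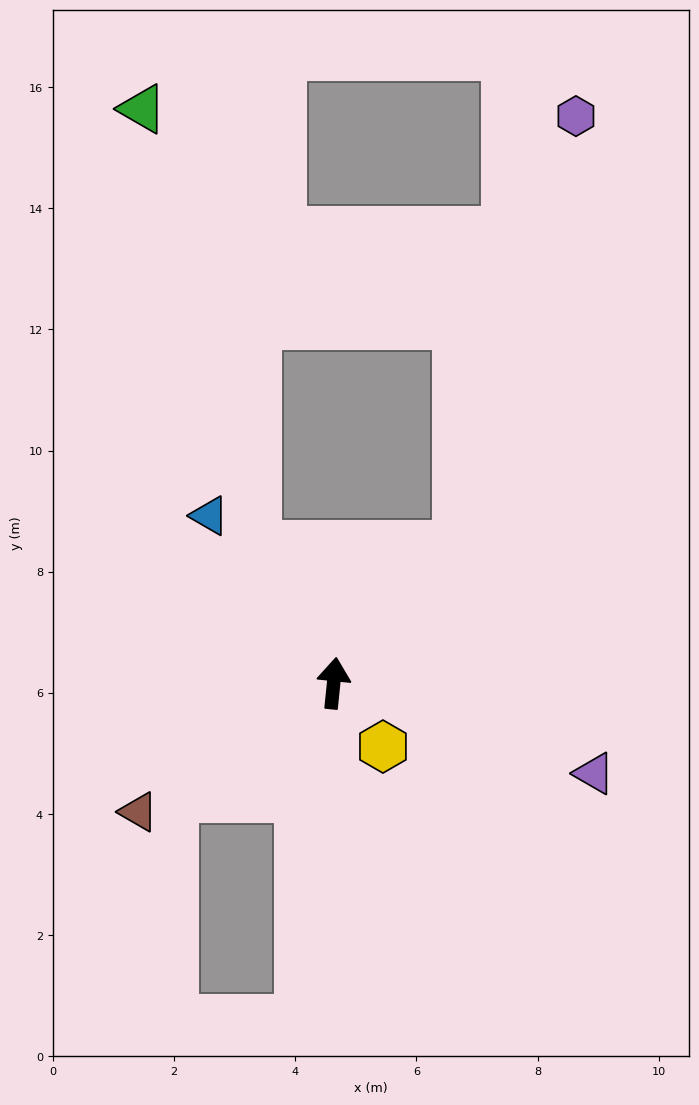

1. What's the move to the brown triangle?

turn left 129°, forward 3.9 m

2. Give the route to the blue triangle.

turn left 42°, forward 3.4 m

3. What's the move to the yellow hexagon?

turn right 136°, forward 1.3 m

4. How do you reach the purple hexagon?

blocked — turn right 37°, forward 3.1 m, then turn left 28°, forward 7.4 m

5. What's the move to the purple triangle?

turn right 103°, forward 4.5 m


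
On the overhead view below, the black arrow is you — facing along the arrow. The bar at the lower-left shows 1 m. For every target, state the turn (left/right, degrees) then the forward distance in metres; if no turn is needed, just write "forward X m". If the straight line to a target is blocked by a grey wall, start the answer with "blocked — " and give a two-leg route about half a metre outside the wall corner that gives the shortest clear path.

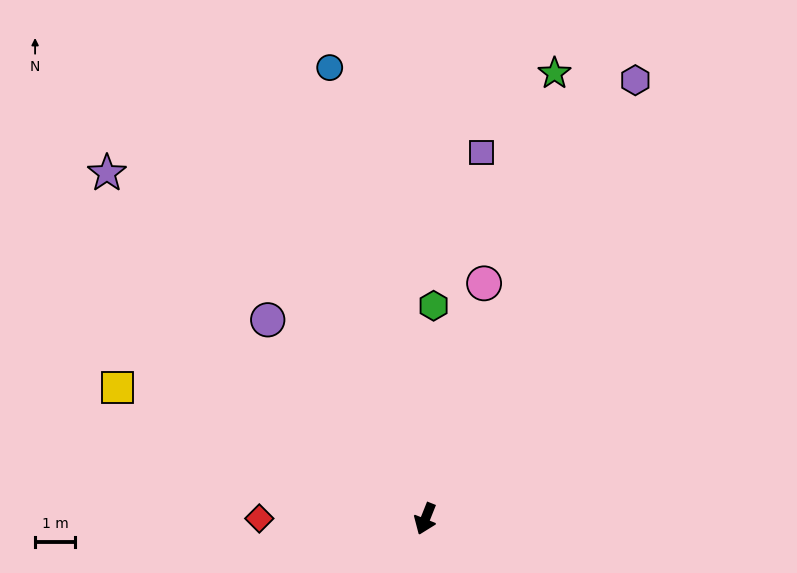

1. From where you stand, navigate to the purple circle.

turn right 120°, forward 6.3 m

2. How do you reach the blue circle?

turn right 146°, forward 11.5 m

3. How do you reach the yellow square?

turn right 91°, forward 8.3 m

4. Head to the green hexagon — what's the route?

turn right 160°, forward 5.3 m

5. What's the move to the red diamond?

turn right 68°, forward 4.1 m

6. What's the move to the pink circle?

turn right 172°, forward 6.1 m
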